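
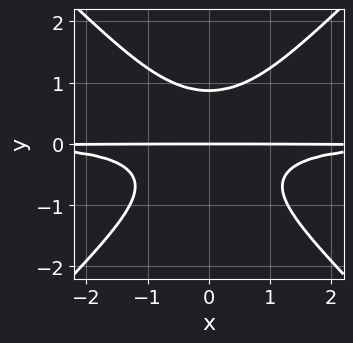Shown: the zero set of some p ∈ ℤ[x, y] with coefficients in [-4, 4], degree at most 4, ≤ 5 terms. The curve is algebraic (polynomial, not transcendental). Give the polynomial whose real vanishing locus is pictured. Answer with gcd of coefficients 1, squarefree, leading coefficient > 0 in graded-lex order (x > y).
deg p = 4. No degree-3 curve has this shape.
Symmetries: it's symmetric under x → −x, forcing even powers of x.
Checking where it meets the axes: it meets the y-axis at y = 0 (among the integer gridlines); every point of the x-axis in the box is on the curve.
Together with the visible shape, these determine p as stated.

3*x^2*y^2 - 3*y^4 + 2*y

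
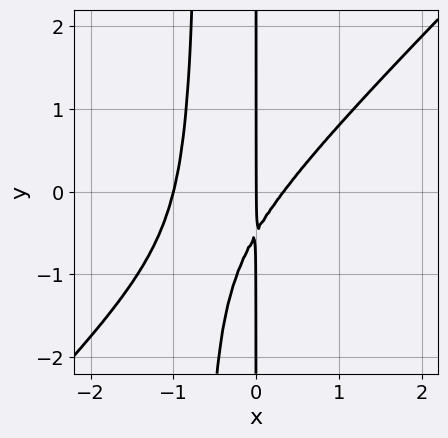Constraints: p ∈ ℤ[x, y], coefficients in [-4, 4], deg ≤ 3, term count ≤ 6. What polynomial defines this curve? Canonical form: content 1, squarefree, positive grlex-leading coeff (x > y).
3*x^3 - 3*x^2*y + 2*x^2 - 2*x*y - x

1. Degree: a generic line meets the curve in up to 3 points, so deg p = 3.
2. From the visible intercepts: the x-axis gridline crossings are at x ∈ {-1, 0}; every point of the y-axis in the box is on the curve.
3. Putting this together gives p.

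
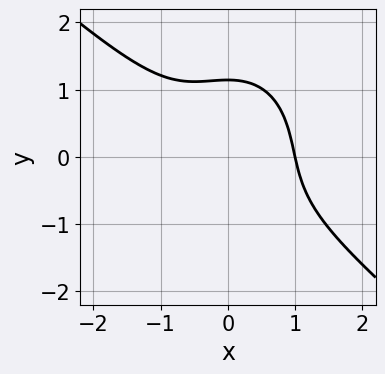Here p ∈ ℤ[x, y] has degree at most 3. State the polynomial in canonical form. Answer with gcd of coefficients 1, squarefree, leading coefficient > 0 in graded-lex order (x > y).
3*x^3 + 2*x^2*y + 2*y^3 - 3

(a) The degree is 3 — the shape is more complex than any degree-2 curve.
(b) Reading off the gridlines: it crosses the x-axis at the gridline x = 1.
(c) The integer polynomial consistent with all of this is the stated p.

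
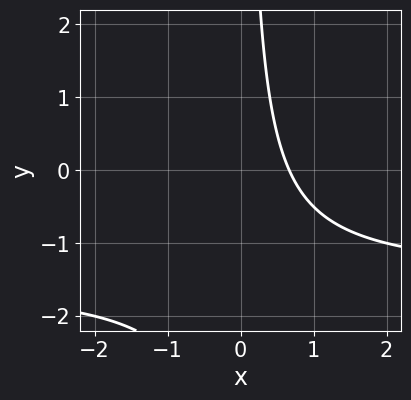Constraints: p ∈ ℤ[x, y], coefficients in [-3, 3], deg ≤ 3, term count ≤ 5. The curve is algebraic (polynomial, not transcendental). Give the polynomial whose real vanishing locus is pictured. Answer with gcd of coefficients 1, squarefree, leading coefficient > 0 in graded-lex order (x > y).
2*x*y + 3*x - 2

Degree: no degree-1 curve has this shape, so deg p = 2.
Reading off the gridlines: no y-intercept at any integer in the box.
Matching integer coefficients to the picture gives p.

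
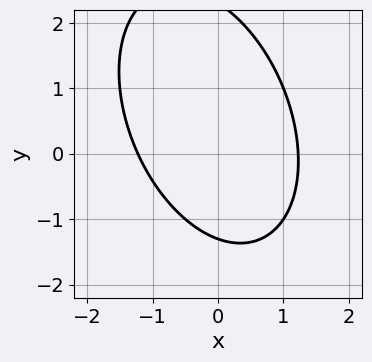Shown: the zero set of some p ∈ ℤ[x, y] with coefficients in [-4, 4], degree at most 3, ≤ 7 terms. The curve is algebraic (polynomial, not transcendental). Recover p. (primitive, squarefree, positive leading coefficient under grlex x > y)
2*x^2 + x*y + y^2 - y - 3

First, degree: no degree-1 curve has this shape, so deg p = 2.
Finally, the integer polynomial consistent with all of this is the stated p.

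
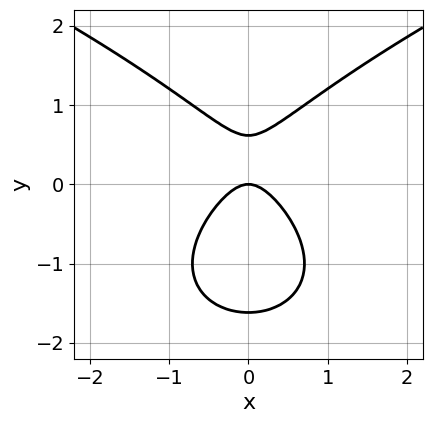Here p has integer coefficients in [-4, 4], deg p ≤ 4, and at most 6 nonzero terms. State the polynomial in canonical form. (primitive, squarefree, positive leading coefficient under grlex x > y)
y^3 - 2*x^2 + y^2 - y

(a) deg p = 3. No degree-2 curve has this shape.
(b) Symmetries: it's symmetric under x → −x, forcing even powers of x.
(c) Checking where it meets the axes: one y-axis crossing is at y = 0; it crosses the x-axis at the gridline x = 0.
(d) Putting this together gives p.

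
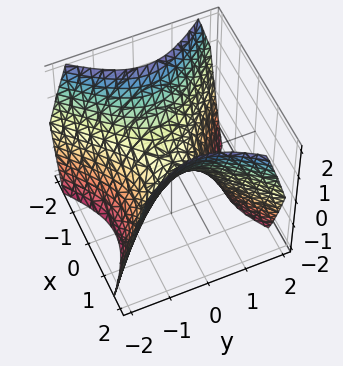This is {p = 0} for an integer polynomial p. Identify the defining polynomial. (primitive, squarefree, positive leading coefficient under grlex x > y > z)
x^2 - y^2 - z

The degree is 2 — a saddle surface; a quadric.
Symmetries: the x ↦ −x reflection is a symmetry, so x appears only in even powers; it's symmetric under y → −y, forcing even powers of y.
From the visible intercepts: one x-axis crossing is at x = 0; one z-axis crossing is at z = 0; it crosses the y-axis at the gridline y = 0.
Together with the visible shape, these determine p as stated.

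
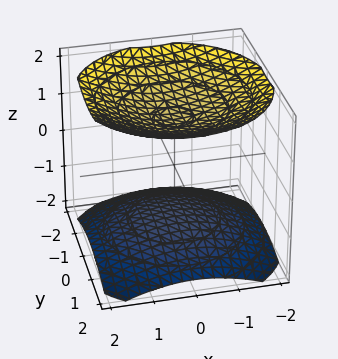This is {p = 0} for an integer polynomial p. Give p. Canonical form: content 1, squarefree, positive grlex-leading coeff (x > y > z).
x^2 + y^2 - 2*z^2 + 3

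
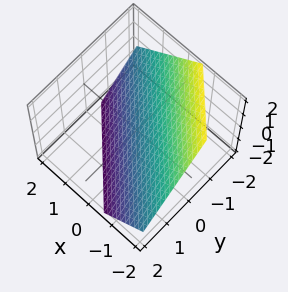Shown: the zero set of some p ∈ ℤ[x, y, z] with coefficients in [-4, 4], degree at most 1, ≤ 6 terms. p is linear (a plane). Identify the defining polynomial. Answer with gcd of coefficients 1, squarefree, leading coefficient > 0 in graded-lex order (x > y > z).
3*x + 3*y + 3*z + 2

(a) deg p = 1.
(b) The integer polynomial consistent with all of this is the stated p.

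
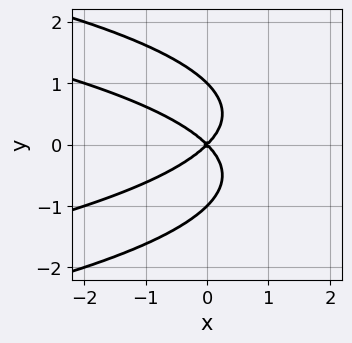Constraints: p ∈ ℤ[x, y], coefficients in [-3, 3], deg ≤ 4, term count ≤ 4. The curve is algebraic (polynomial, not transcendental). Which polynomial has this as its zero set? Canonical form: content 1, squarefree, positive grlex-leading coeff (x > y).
y^4 + 2*x*y^2 + x^2 - y^2

1. The degree is 4 — the shape is more complex than any degree-3 curve.
2. Symmetries: the y ↦ −y reflection is a symmetry, so y appears only in even powers.
3. Observable constraints: among the integer gridlines, it crosses the y-axis at y ∈ {-1, 0, 1}; it crosses the x-axis at the gridline x = 0.
4. Assembling these constraints gives the stated polynomial.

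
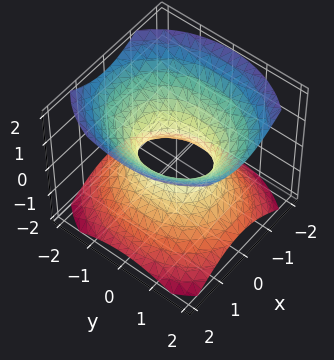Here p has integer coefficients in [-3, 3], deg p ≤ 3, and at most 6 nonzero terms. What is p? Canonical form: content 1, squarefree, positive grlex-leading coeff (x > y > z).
3*x^2 + 2*y^2 - 3*z^2 - 2

1. Degree: an hourglass — one-sheet hyperboloid; a quadric, so deg p = 2.
2. Symmetries: mirror symmetry z ↦ −z ⇒ only even powers of z; the x ↦ −x reflection is a symmetry, so x appears only in even powers; the y ↦ −y reflection is a symmetry, so y appears only in even powers.
3. From the axis intercepts and sections: the y-axis gridline crossings are at y ∈ {-1, 1}; it misses every integer gridline on the z-axis.
4. Solving for integer coefficients yields p as stated.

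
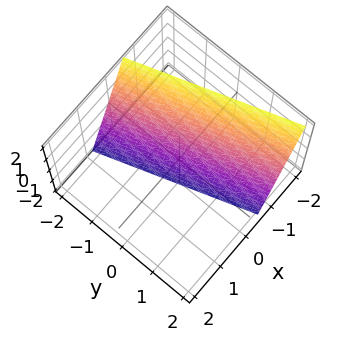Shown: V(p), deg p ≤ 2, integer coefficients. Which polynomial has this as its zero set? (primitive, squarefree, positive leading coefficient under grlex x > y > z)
3*x + y + z + 2

(a) Degree: the surface is flat (a plane), so deg p = 1.
(b) Observable constraints: it meets the z-axis at z = -2 (among the integer gridlines); it crosses the y-axis at the gridline y = -2.
(c) Assembling these constraints gives the stated polynomial.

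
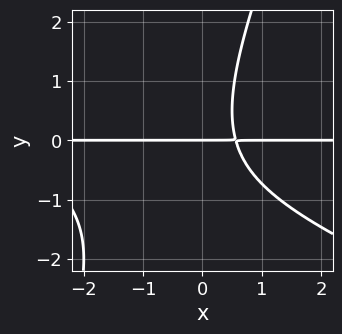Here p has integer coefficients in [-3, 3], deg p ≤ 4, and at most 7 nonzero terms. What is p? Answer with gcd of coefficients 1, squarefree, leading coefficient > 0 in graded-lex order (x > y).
x^2*y + 2*x*y^2 - y^3 + 3*x*y - 2*y

First, degree: no degree-2 curve has this shape, so deg p = 3.
Then, checking where it meets the axes: every point of the x-axis in the box is on the curve; it meets the y-axis at y = 0 (among the integer gridlines).
Finally, putting this together gives p.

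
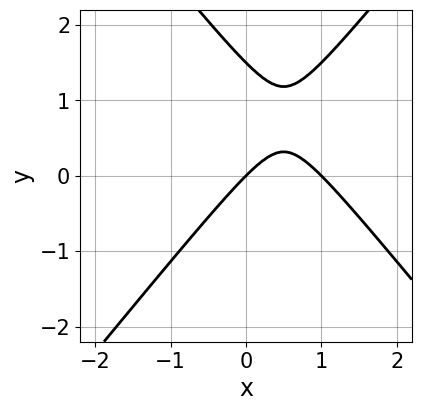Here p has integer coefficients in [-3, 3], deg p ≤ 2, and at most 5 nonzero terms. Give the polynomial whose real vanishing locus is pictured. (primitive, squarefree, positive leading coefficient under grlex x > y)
3*x^2 - 2*y^2 - 3*x + 3*y

Degree: a generic line meets the curve in up to 2 points, so deg p = 2.
Against the integer gridlines: one y-axis crossing is at y = 0; among the integer gridlines, it crosses the x-axis at x ∈ {0, 1}.
Solving for integer coefficients yields p as stated.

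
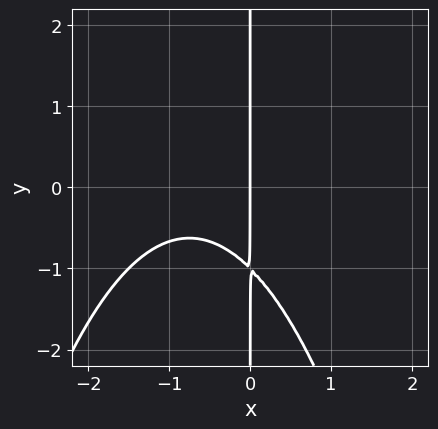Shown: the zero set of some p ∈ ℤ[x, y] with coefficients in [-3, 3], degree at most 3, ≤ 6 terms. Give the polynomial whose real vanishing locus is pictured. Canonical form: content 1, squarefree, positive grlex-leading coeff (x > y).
2*x^3 + 3*x^2 + 3*x*y + 3*x

First, degree: the shape is more complex than any degree-2 curve, so deg p = 3.
Next, against the integer gridlines: every point of the y-axis in the box is on the curve; one x-axis crossing is at x = 0.
Finally, putting this together gives p.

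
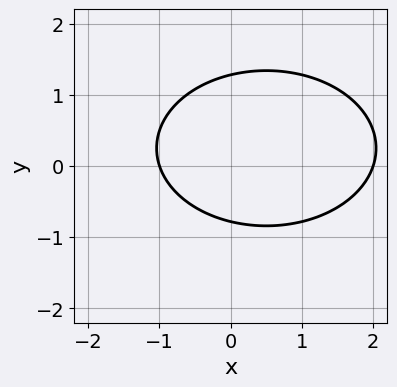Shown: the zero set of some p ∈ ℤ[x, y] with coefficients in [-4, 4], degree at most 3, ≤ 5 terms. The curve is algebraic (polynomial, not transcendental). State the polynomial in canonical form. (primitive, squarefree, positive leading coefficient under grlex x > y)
x^2 + 2*y^2 - x - y - 2

1. The degree is 2 — the shape is more complex than any degree-1 curve.
2. Against the integer gridlines: among the integer gridlines, it crosses the x-axis at x ∈ {-1, 2}.
3. These observations pin down the coefficients.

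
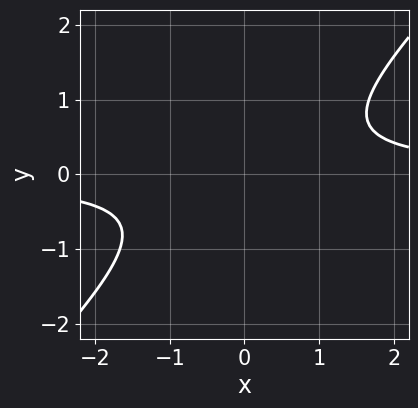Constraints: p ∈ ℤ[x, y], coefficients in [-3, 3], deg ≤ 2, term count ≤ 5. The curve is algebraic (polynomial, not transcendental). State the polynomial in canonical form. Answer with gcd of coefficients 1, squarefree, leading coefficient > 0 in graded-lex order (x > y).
deg p = 2.
Checking where it meets the axes: it misses every integer gridline on the y-axis; the curve avoids every integer x-axis point in the box.
Solving for integer coefficients yields p as stated.

3*x*y - 3*y^2 - 2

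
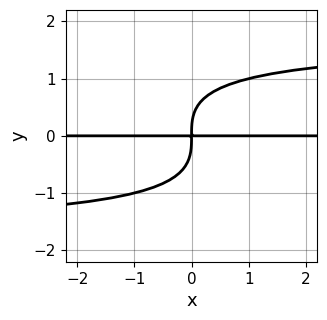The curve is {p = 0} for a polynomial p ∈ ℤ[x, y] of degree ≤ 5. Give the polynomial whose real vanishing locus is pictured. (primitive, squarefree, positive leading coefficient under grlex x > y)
x*y^3 + 2*y^4 - 3*x*y

First, the degree is 4 — a generic line meets the curve in up to 4 points.
Next, from the axis intercepts and sections: every point of the x-axis in the box is on the curve.
Finally, matching integer coefficients to the picture gives p.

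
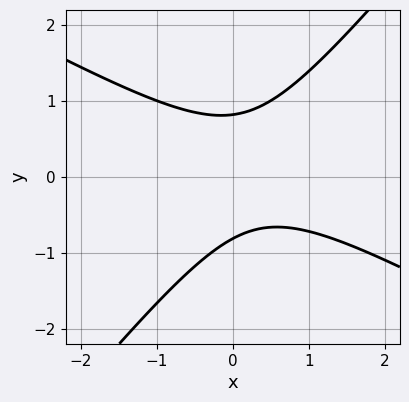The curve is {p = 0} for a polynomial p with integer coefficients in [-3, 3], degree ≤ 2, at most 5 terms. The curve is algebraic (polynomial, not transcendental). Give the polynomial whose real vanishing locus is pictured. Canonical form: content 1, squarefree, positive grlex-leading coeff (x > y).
First, degree: no degree-1 curve has this shape, so deg p = 2.
Then, reading off the gridlines: it misses every integer gridline on the x-axis.
Finally, together with the visible shape, these determine p as stated.

2*x^2 + 2*x*y - 3*y^2 - x + 2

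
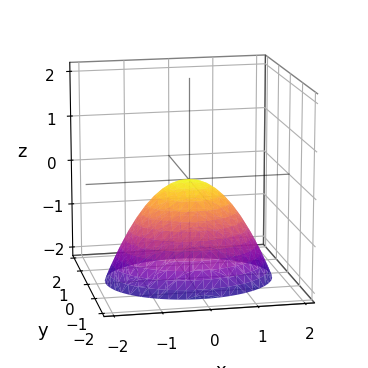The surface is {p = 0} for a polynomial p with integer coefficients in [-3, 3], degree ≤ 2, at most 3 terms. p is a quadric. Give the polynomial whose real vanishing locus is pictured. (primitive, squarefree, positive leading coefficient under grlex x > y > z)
First, the degree is 2 — a paraboloid; a quadric.
Next, symmetries: mirror symmetry x ↦ −x ⇒ only even powers of x; the y ↦ −y reflection is a symmetry, so y appears only in even powers.
Next, checking where it meets the axes: it meets the x-axis at x = 0 (among the integer gridlines); it crosses the y-axis at the gridline y = 0; it meets the z-axis at z = 0 (among the integer gridlines).
Finally, putting this together gives p.

2*x^2 + 3*y^2 + 3*z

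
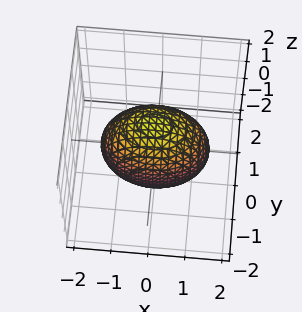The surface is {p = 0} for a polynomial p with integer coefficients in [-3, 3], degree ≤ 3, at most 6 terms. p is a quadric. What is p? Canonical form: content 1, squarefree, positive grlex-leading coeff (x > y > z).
1. The degree is 2 — bounded and convex; a quadric.
2. Symmetries: mirror symmetry z ↦ −z ⇒ only even powers of z; the x ↦ −x reflection is a symmetry, so x appears only in even powers; mirror symmetry y ↦ −y ⇒ only even powers of y.
3. Reading off the gridlines: among the integer gridlines, it crosses the y-axis at y ∈ {-1, 1}.
4. Together with the visible shape, these determine p as stated.

x^2 + 2*y^2 + z^2 - 2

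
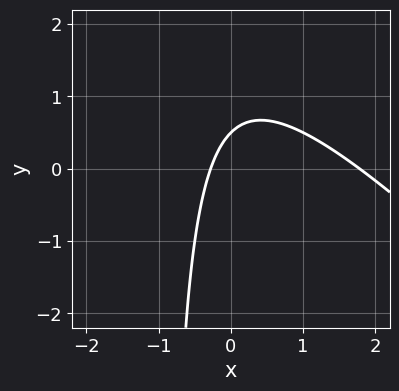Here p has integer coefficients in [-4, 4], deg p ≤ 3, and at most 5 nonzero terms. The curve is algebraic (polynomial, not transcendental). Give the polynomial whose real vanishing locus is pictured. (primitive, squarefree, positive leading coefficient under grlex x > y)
1. deg p = 2. No degree-1 curve has this shape.
2. Putting this together gives p.

2*x^2 + 2*x*y - 3*x + 2*y - 1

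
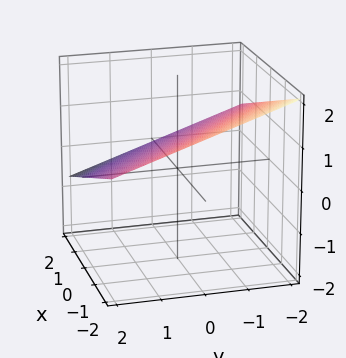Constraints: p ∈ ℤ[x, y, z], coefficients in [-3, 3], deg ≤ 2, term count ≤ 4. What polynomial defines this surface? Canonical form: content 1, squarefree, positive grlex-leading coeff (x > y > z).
x + y + 3*z - 2

First, deg p = 1. Every cross-section is a straight line — this is a plane.
Then, checking where it meets the axes: it crosses the y-axis at the gridline y = 2; one x-axis crossing is at x = 2.
Finally, these observations pin down the coefficients.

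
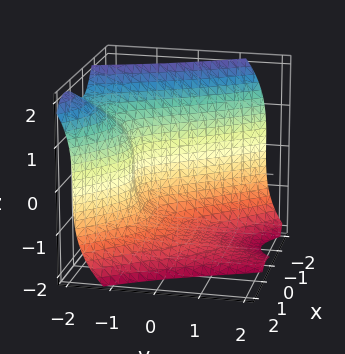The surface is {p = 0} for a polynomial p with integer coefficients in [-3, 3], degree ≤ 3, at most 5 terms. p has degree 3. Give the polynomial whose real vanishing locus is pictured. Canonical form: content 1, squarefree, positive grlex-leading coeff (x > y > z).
First, degree: no degree-2 surface has this shape, so deg p = 3.
Next, checking where it meets the axes: one y-axis crossing is at y = -1; one x-axis crossing is at x = -1.
Finally, matching integer coefficients to the picture gives p.

3*x^3 + 3*x^2*y + z^3 + 3*y + 3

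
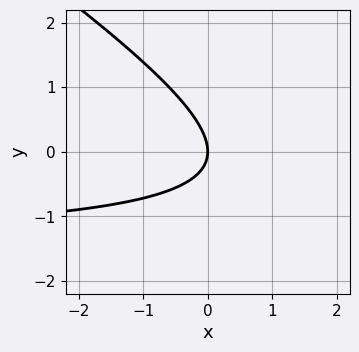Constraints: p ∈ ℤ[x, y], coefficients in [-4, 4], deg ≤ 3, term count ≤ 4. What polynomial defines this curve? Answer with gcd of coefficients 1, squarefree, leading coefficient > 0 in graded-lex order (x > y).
2*x*y + 3*y^2 + 3*x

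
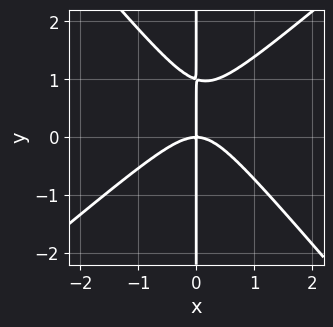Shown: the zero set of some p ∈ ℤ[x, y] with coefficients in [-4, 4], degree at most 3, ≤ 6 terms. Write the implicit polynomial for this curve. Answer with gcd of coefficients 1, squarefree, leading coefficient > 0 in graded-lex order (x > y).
3*x^3 - x^2*y - 3*x*y^2 + 3*x*y

Degree: no degree-2 curve has this shape, so deg p = 3.
From the visible intercepts: the visible y-axis segment lies entirely on the curve; one x-axis crossing is at x = 0.
Putting this together gives p.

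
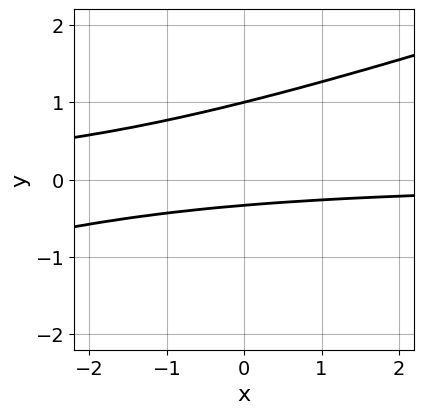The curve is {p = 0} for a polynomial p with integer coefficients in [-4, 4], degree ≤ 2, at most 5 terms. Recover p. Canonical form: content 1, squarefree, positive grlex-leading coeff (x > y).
(a) deg p = 2.
(b) Checking where it meets the axes: it misses every integer gridline on the x-axis; it meets the y-axis at y = 1 (among the integer gridlines).
(c) Solving for integer coefficients yields p as stated.

x*y - 3*y^2 + 2*y + 1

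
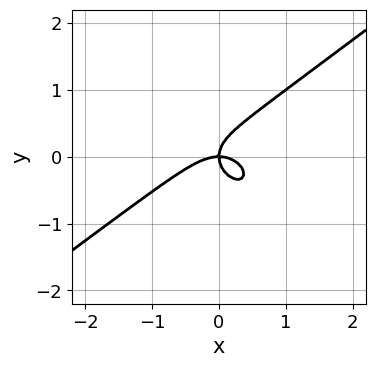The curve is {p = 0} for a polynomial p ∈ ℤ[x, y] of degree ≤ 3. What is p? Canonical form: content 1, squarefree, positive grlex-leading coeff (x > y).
(a) deg p = 3.
(b) From the axis intercepts and sections: one x-axis crossing is at x = 0; it crosses the y-axis at the gridline y = 0.
(c) Fitting integer coefficients to these (and the overall shape) gives p.

2*x^3 - x^2*y - 3*y^3 + 2*x*y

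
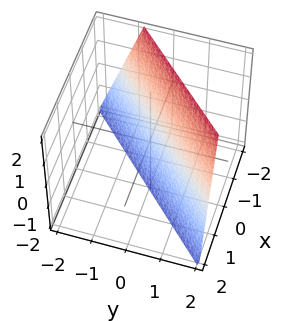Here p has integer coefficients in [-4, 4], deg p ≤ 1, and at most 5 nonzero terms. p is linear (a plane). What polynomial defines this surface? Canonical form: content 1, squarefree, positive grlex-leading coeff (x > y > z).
1. Degree: the surface is flat (a plane), so deg p = 1.
2. Reading off the gridlines: it crosses the z-axis at the gridline z = -2.
3. These observations pin down the coefficients.

3*x - 3*y + z + 2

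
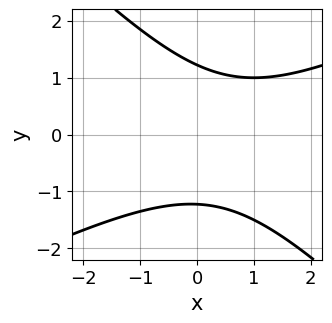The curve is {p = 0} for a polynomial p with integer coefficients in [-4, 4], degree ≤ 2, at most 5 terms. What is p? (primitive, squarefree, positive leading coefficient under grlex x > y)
1. The degree is 2 — no degree-1 curve has this shape.
2. Observable constraints: no x-intercept at any integer in the box.
3. Fitting integer coefficients to these (and the overall shape) gives p.

x^2 - x*y - 2*y^2 - x + 3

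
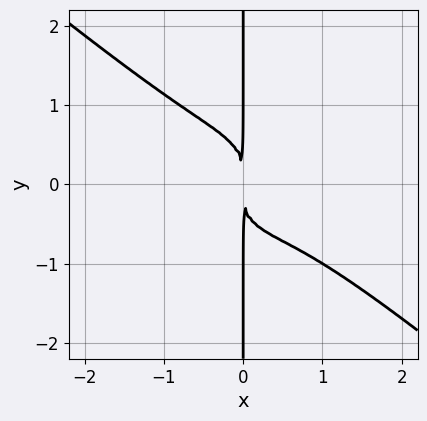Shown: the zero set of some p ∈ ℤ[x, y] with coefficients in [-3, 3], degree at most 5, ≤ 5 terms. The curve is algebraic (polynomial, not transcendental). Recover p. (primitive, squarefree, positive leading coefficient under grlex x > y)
(a) Degree: the shape is more complex than any degree-3 curve, so deg p = 4.
(b) Reading off the gridlines: every point of the y-axis in the box is on the curve.
(c) Assembling these constraints gives the stated polynomial.

3*x^4 - 2*x^2*y^2 + 3*x*y^3 - x^3 + 3*x^2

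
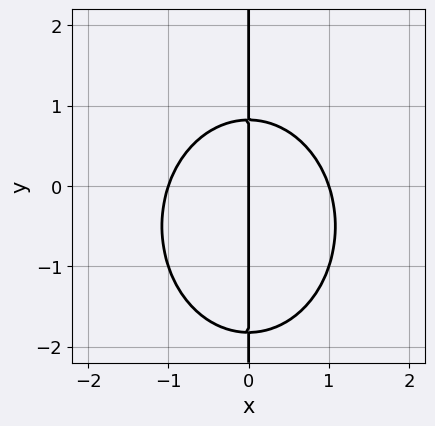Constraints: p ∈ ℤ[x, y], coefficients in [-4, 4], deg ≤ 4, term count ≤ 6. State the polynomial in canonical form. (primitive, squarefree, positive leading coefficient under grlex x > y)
3*x^3 + 2*x*y^2 + 2*x*y - 3*x

(a) deg p = 3. The shape is more complex than any degree-2 curve.
(b) Checking where it meets the axes: the x-axis gridline crossings are at x ∈ {-1, 0, 1}; every point of the y-axis in the box is on the curve.
(c) These observations pin down the coefficients.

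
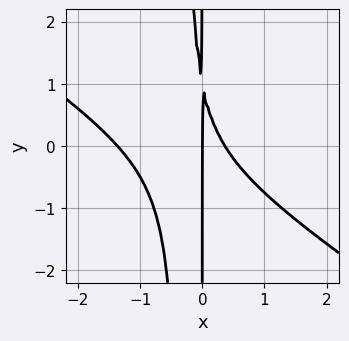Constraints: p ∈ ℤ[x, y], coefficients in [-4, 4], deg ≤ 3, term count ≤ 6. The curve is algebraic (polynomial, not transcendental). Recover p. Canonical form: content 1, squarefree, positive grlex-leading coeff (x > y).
2*x^3 + 3*x^2*y + 2*x^2 + x*y - x

First, degree: a generic line meets the curve in up to 3 points, so deg p = 3.
Next, reading off the gridlines: one x-axis crossing is at x = 0; every point of the y-axis in the box is on the curve.
Finally, matching integer coefficients to the picture gives p.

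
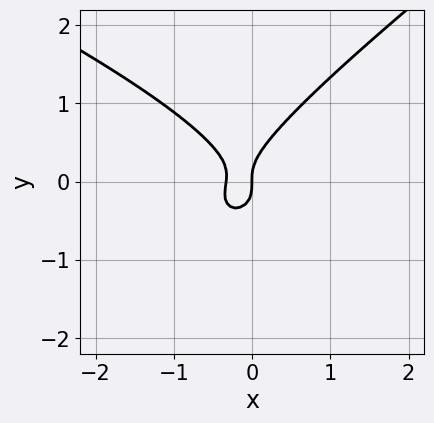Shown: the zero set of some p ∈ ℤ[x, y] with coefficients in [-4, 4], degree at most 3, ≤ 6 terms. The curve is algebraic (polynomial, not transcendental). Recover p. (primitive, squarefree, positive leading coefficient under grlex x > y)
(a) Degree: no degree-2 curve has this shape, so deg p = 3.
(b) Reading off the gridlines: it meets the x-axis at x = 0 (among the integer gridlines); it meets the y-axis at y = 0 (among the integer gridlines).
(c) Together with the visible shape, these determine p as stated.

x^2*y + x*y^2 - 3*y^3 + 3*x^2 + x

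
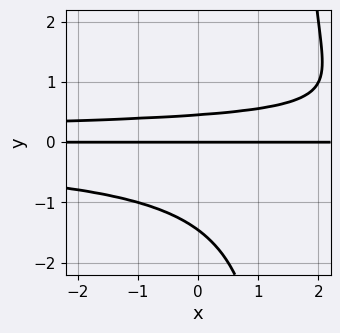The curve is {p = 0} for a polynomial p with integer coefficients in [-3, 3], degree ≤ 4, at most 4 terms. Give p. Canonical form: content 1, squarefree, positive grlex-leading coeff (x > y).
The degree is 4 — a generic line meets the curve in up to 4 points.
Observable constraints: one y-axis crossing is at y = 0; the visible x-axis segment lies entirely on the curve.
These observations pin down the coefficients.

2*x*y^3 - 3*y^3 - 3*y^2 + 2*y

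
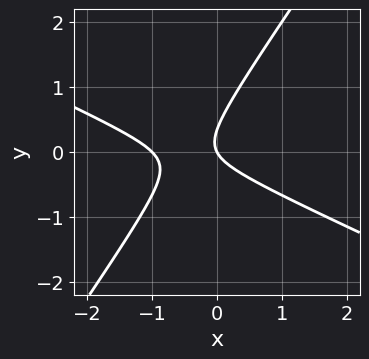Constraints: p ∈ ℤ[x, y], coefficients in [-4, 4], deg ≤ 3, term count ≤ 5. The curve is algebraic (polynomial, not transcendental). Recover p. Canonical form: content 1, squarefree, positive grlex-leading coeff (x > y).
2*x^2 + 3*x*y - 3*y^2 + 2*x + y

First, the degree is 2 — the shape is more complex than any degree-1 curve.
Next, against the integer gridlines: one y-axis crossing is at y = 0; the x-axis gridline crossings are at x ∈ {-1, 0}.
Finally, solving for integer coefficients yields p as stated.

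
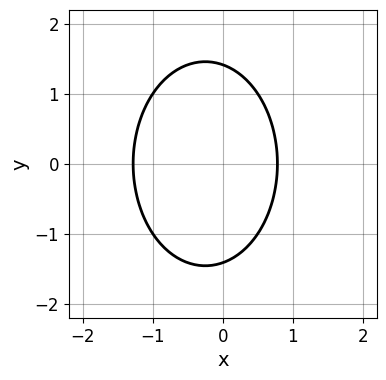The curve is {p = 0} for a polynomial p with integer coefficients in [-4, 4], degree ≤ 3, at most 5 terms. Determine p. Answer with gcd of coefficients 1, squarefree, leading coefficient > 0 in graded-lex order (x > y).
(a) Degree: a generic line meets the curve in up to 2 points, so deg p = 2.
(b) Symmetries: the y ↦ −y reflection is a symmetry, so y appears only in even powers.
(c) The integer polynomial consistent with all of this is the stated p.

2*x^2 + y^2 + x - 2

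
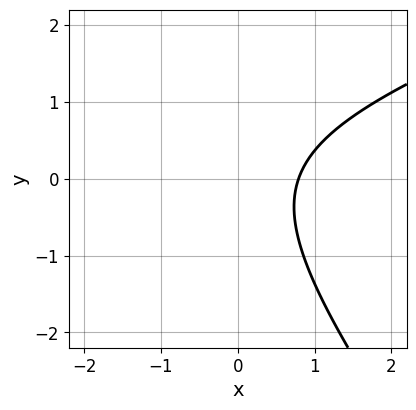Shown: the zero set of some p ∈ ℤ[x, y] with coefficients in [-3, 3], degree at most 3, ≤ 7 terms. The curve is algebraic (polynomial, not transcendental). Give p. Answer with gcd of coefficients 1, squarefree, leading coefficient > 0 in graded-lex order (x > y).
deg p = 2. No degree-1 curve has this shape.
Checking where it meets the axes: it misses every integer gridline on the y-axis.
Solving for integer coefficients yields p as stated.

x^2 - 2*x*y - 2*y^2 + 3*x - 3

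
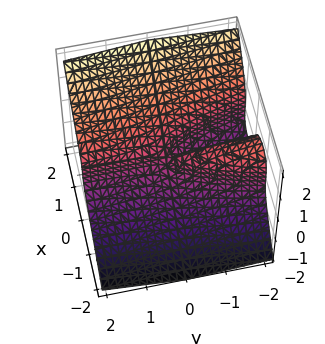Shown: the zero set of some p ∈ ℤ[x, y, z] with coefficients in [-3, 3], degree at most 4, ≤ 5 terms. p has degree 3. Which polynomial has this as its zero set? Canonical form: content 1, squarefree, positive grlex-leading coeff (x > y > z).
(a) The degree is 3 — the shape is more complex than any degree-2 surface.
(b) Observable constraints: one z-axis crossing is at z = 0; it crosses the x-axis at the gridline x = 0.
(c) The integer polynomial consistent with all of this is the stated p. Check: (0, 2, 0) on the y-axis lies on the surface, and p(0, 2, 0) = 0. ✓

2*x^3 - 2*z^3 + x*y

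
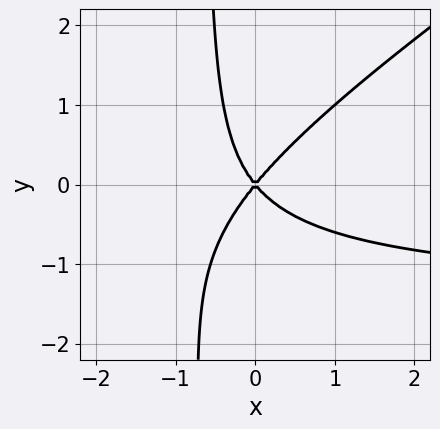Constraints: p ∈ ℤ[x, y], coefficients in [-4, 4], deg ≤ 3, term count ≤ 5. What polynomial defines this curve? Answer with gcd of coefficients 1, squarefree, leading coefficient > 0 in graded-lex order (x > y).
1. deg p = 3.
2. Against the integer gridlines: one x-axis crossing is at x = 0; it meets the y-axis at y = 0 (among the integer gridlines).
3. Matching integer coefficients to the picture gives p.

2*x^2*y - 3*x*y^2 + 3*x^2 - 2*y^2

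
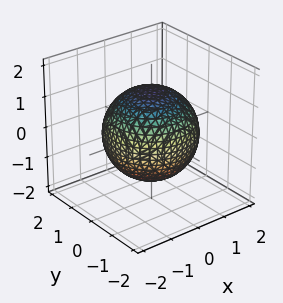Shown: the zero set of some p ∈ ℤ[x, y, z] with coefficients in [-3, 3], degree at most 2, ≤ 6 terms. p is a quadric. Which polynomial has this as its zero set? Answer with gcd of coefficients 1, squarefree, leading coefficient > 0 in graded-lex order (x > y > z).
x^2 + y^2 + z^2 - 2

1. Degree: bounded and convex; a quadric, so deg p = 2.
2. Symmetries: rotational symmetry about the z-axis ⇒ p depends on x, y only through x² + y²; the z ↦ −z reflection is a symmetry, so z appears only in even powers.
3. Checking where it meets the axes: a circular section at z = -1 has radius exactly 1.
4. Together with the visible shape, these determine p as stated.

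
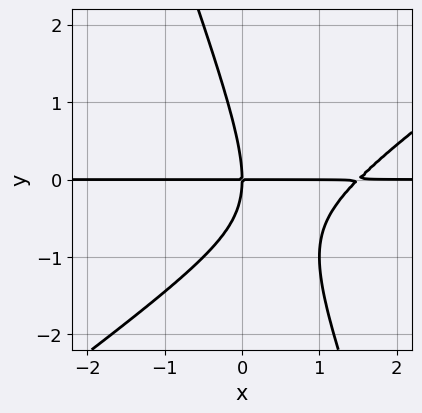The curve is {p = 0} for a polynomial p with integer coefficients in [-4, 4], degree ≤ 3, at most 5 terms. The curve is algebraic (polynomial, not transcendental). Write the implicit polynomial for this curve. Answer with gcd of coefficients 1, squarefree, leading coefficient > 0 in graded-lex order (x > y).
2*x^2*y - 2*x*y^2 - y^3 - 3*x*y

First, the degree is 3 — a generic line meets the curve in up to 3 points.
Then, checking where it meets the axes: the visible x-axis segment lies entirely on the curve; it meets the y-axis at y = 0 (among the integer gridlines).
Finally, fitting integer coefficients to these (and the overall shape) gives p.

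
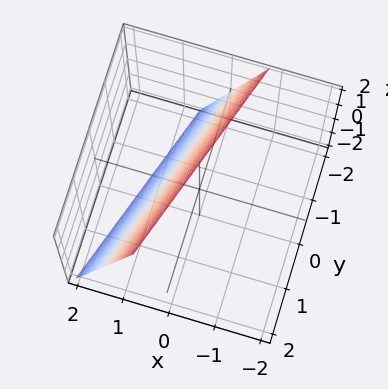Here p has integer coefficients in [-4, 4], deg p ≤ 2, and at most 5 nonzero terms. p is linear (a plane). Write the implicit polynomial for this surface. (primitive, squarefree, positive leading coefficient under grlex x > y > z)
3*x - y + z - 2

1. The degree is 1 — the surface is flat (a plane).
2. Against the integer gridlines: it crosses the y-axis at the gridline y = -2; it meets the z-axis at z = 2 (among the integer gridlines).
3. Matching integer coefficients to the picture gives p.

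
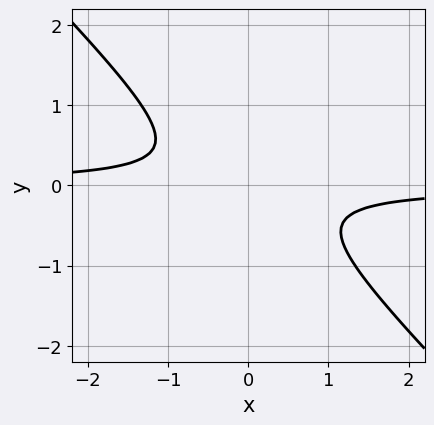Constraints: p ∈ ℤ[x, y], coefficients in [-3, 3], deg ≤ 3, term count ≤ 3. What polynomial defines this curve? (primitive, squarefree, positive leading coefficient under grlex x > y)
1. deg p = 2. The shape is more complex than any degree-1 curve.
2. From the axis intercepts and sections: no y-intercept at any integer in the box; it misses every integer gridline on the x-axis.
3. Solving for integer coefficients yields p as stated.

3*x*y + 3*y^2 + 1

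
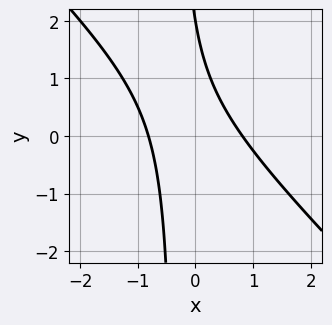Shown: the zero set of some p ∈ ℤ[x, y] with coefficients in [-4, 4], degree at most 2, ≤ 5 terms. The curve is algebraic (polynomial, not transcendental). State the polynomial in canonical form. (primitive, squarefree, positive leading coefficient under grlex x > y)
3*x^2 + 3*x*y + y - 2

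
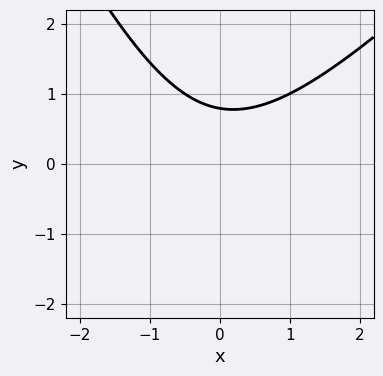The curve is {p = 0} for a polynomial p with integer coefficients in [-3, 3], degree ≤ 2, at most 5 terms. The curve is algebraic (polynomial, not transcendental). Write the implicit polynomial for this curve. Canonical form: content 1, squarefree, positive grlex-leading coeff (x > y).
The degree is 2 — the shape is more complex than any degree-1 curve.
Checking where it meets the axes: no x-intercept at any integer in the box.
Solving for integer coefficients yields p as stated.

2*x^2 - x*y - y^2 - 3*y + 3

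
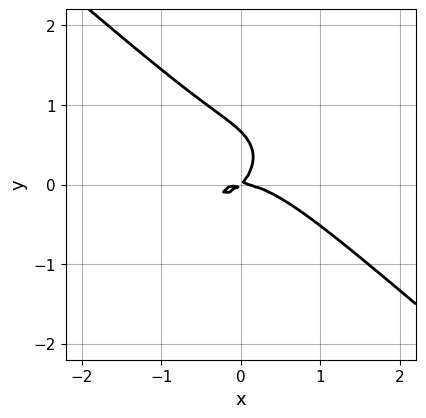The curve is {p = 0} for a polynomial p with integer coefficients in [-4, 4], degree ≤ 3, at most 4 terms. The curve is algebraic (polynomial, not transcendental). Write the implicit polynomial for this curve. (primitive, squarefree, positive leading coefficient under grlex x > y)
(a) The degree is 3 — no degree-2 curve has this shape.
(b) Checking where it meets the axes: it crosses the x-axis at the gridline x = 0; it crosses the y-axis at the gridline y = 0.
(c) Fitting integer coefficients to these (and the overall shape) gives p.

2*x^3 + 3*y^3 + 2*x*y - 2*y^2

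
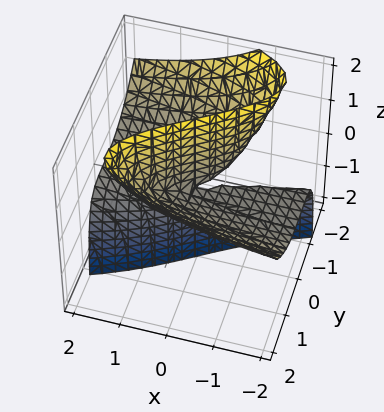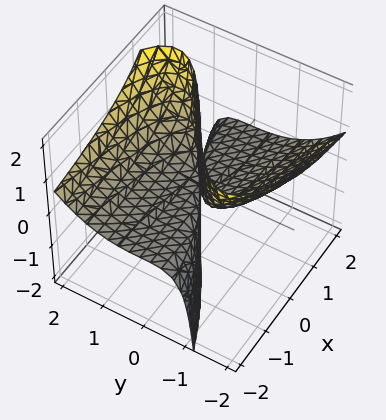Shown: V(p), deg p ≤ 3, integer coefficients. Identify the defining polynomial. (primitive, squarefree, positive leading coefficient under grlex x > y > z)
y^3 + 2*x*z - 3*y*z

1. The degree is 3 — no degree-2 surface has this shape.
2. From the axis intercepts and sections: it meets the y-axis at y = 0 (among the integer gridlines); the visible z-axis segment lies entirely on the surface; the visible x-axis segment lies entirely on the surface.
3. Assembling these constraints gives the stated polynomial.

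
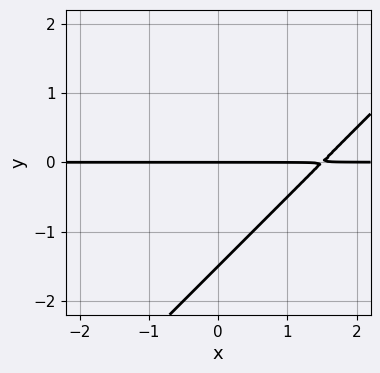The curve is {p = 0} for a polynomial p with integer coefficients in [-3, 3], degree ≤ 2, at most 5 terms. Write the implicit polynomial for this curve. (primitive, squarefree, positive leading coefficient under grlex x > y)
2*x*y - 2*y^2 - 3*y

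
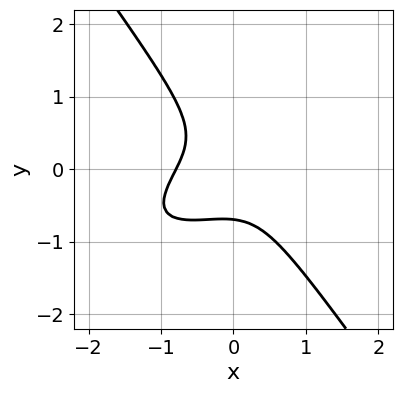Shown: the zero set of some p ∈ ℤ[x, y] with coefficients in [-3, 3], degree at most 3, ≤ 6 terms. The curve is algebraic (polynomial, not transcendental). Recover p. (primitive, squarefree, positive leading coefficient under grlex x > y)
2*x^3 - 3*x^2*y + x*y^2 + 3*y^3 + 1

1. deg p = 3. No degree-2 curve has this shape.
2. Solving for integer coefficients yields p as stated.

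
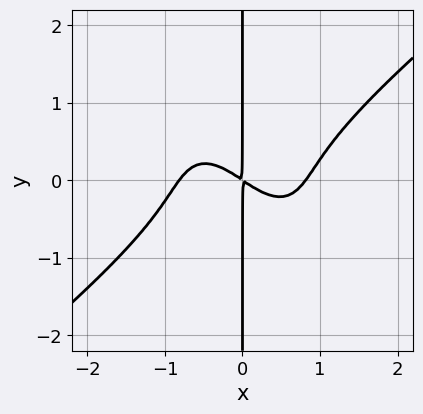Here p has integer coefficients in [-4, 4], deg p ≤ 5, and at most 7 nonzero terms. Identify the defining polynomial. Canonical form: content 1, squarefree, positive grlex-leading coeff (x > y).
3*x^4 - 2*x^2*y^2 - 3*x*y^3 - 2*x^2 - 3*x*y

1. deg p = 4.
2. Observable constraints: every point of the y-axis in the box is on the curve.
3. Together with the visible shape, these determine p as stated.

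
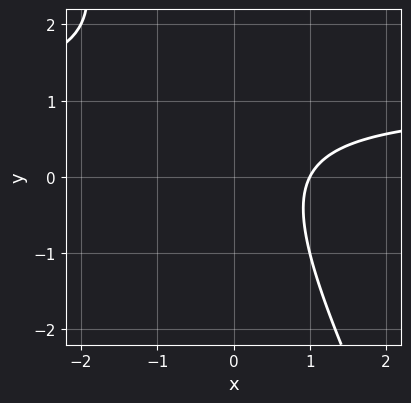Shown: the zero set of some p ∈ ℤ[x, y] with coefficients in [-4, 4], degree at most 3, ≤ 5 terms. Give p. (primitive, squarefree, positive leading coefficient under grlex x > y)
First, the degree is 2 — a generic line meets the curve in up to 2 points.
Next, observable constraints: it crosses the x-axis at the gridline x = 1; it misses every integer gridline on the y-axis.
Finally, matching integer coefficients to the picture gives p.

2*x*y + y^2 - 2*x - y + 2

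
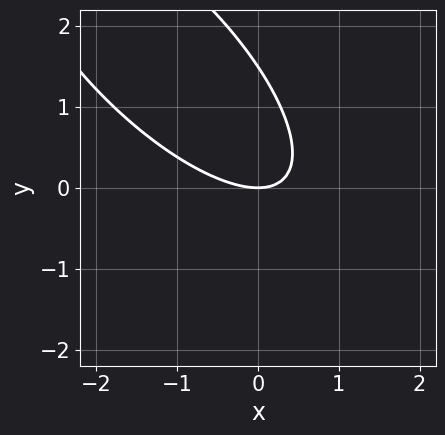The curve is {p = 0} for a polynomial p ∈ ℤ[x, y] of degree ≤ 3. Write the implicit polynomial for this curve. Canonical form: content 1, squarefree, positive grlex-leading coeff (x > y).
2*x^2 + 3*x*y + 2*y^2 - 3*y

deg p = 2. No degree-1 curve has this shape.
Against the integer gridlines: one y-axis crossing is at y = 0; it meets the x-axis at x = 0 (among the integer gridlines).
Solving for integer coefficients yields p as stated.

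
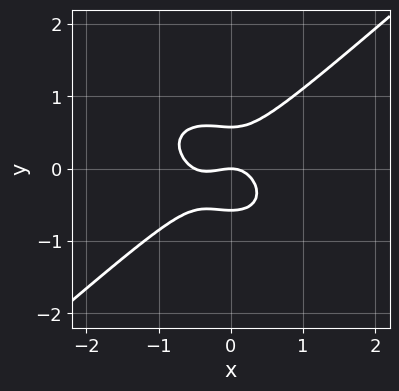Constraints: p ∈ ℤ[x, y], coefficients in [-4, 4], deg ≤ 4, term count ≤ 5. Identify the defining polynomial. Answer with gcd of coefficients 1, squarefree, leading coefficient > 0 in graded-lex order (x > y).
2*x^3 - 3*y^3 + x^2 + y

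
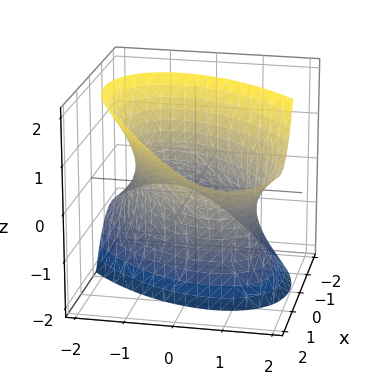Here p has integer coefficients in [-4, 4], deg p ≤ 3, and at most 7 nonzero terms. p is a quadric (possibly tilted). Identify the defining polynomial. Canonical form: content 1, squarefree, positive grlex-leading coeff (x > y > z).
First, degree: no degree-1 surface has this shape, so deg p = 2.
Next, observable constraints: no z-intercept at any integer in the box.
Finally, fitting integer coefficients to these (and the overall shape) gives p.

2*x^2 - 2*x*y - 2*x*z + 2*y^2 - z^2 - 3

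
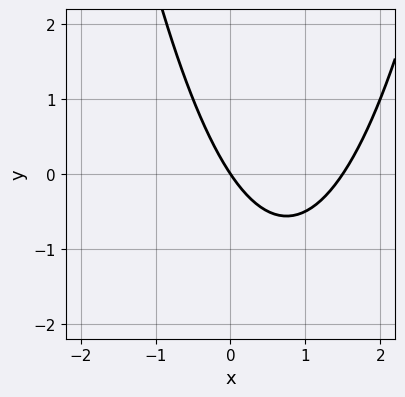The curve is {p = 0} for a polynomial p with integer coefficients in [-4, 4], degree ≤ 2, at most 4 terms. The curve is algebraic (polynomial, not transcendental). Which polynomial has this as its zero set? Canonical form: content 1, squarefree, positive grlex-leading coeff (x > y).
2*x^2 - 3*x - 2*y

The degree is 2 — no degree-1 curve has this shape.
From the visible intercepts: it crosses the y-axis at the gridline y = 0; it meets the x-axis at x = 0 (among the integer gridlines).
Putting this together gives p.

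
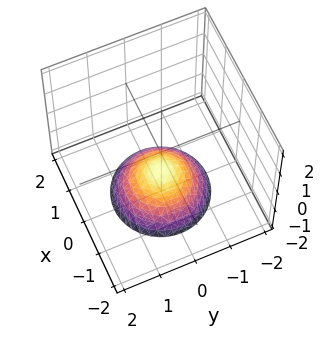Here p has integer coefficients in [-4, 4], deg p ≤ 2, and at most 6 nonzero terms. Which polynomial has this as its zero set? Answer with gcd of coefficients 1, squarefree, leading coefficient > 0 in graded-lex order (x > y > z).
1. Degree: the shape is more complex than any degree-1 surface, so deg p = 2.
2. Symmetry: every cross-section ⟂ z is a circle, so x, y appear only via x² + y².
3. Against the integer gridlines: a circular section at z = -2 has radius between 1 and 2; the surface avoids every integer x-axis point in the box; it crosses the z-axis at the gridline z = -1; the surface avoids every integer y-axis point in the box.
4. Assembling these constraints gives the stated polynomial.

2*x^2 + 2*y^2 + 3*z + 3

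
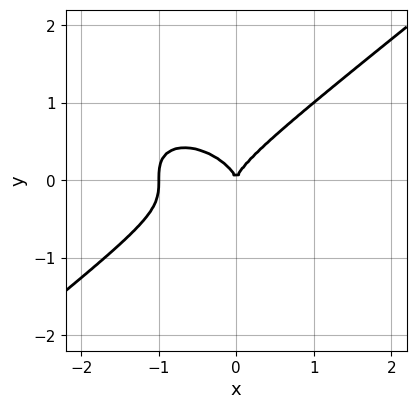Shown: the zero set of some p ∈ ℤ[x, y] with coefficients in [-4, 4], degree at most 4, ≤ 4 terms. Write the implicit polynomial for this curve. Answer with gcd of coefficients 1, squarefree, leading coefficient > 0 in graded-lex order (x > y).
First, the degree is 3 — a generic line meets the curve in up to 3 points.
Next, checking where it meets the axes: among the integer gridlines, it crosses the x-axis at x ∈ {-1, 0}; it crosses the y-axis at the gridline y = 0.
Finally, assembling these constraints gives the stated polynomial.

x^3 - 2*y^3 + x^2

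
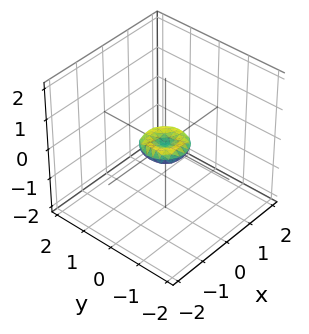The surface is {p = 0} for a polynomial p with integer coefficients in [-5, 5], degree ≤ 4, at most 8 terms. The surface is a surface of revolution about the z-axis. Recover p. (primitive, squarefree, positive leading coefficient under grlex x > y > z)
(a) Degree: the shape is more complex than any degree-3 surface, so deg p = 4.
(b) Symmetries: the z-axis is an axis of rotation, so x and y enter only as x² + y².
(c) Observable constraints: a circular section at z = 0 has radius between 0 and 1; it crosses the x-axis at the gridline x = 0; it meets the z-axis at z = 0 (among the integer gridlines).
(d) Together with the visible shape, these determine p as stated.

2*x^4 + 4*x^2*y^2 + 2*y^4 - x^2 - y^2 + 3*z^2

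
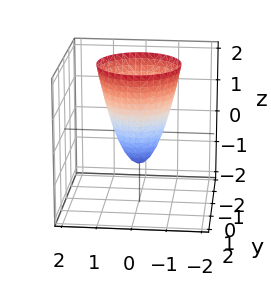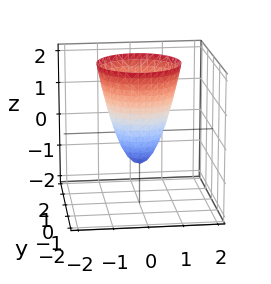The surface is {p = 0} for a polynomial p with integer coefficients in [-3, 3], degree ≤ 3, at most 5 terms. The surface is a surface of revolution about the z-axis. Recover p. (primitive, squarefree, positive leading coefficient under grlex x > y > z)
(a) The degree is 2 — no degree-1 surface has this shape.
(b) By symmetry, the surface is invariant under rotation about z: p = q(x² + y², z).
(c) Against the integer gridlines: one z-axis crossing is at z = -1; a circular section at z = 2 has radius between 1 and 2.
(d) Fitting integer coefficients to these (and the overall shape) gives p.

2*x^2 + 2*y^2 - z - 1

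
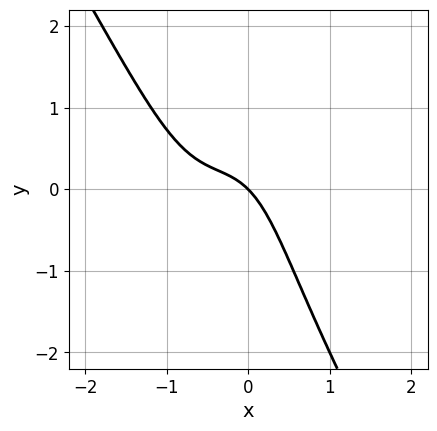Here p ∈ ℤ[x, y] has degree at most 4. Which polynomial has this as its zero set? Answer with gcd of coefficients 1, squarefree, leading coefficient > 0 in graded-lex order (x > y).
3*x^3 - x*y^2 + 3*x^2 + 2*x + 2*y

First, the degree is 3 — a generic line meets the curve in up to 3 points.
Next, observable constraints: it meets the x-axis at x = 0 (among the integer gridlines); it meets the y-axis at y = 0 (among the integer gridlines).
Finally, these observations pin down the coefficients.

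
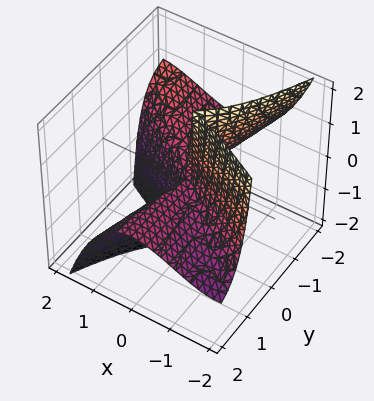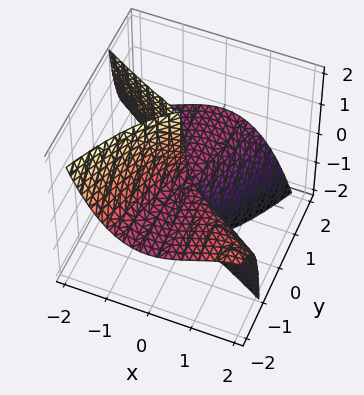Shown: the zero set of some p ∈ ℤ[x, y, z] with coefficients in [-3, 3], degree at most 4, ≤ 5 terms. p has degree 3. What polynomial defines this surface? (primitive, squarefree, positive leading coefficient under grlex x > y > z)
2*x^3 + 3*x^2*y + 3*y^2*z

1. deg p = 3.
2. From the visible intercepts: one x-axis crossing is at x = 0; the visible z-axis segment lies entirely on the surface; every point of the y-axis in the box is on the surface.
3. Together with the visible shape, these determine p as stated.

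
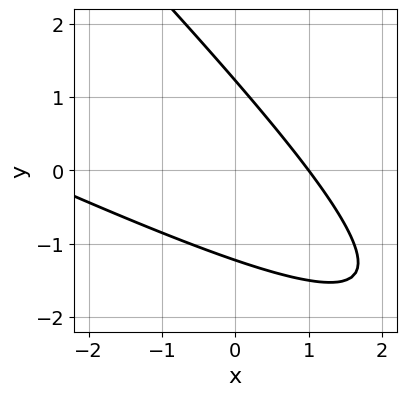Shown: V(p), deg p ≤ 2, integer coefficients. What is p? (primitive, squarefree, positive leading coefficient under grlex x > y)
x^2 + 3*x*y + 2*y^2 + 2*x - 3

1. Degree: a generic line meets the curve in up to 2 points, so deg p = 2.
2. Observable constraints: it crosses the x-axis at the gridline x = 1.
3. These observations pin down the coefficients.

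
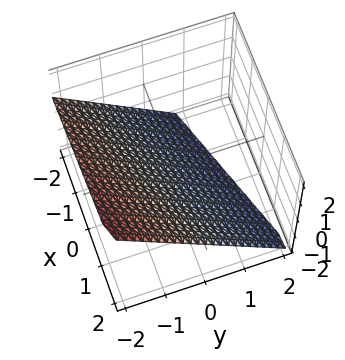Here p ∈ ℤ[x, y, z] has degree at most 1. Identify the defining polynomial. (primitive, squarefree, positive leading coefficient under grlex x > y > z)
x - 3*y - 3*z - 2

1. The degree is 1 — the surface is flat (a plane).
2. Against the integer gridlines: one x-axis crossing is at x = 2.
3. Solving for integer coefficients yields p as stated.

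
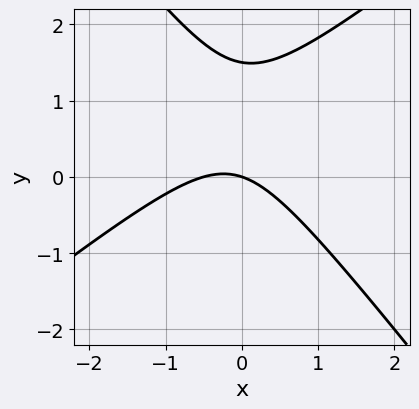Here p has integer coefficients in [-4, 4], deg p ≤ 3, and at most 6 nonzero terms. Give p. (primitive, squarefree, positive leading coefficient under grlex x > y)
1. deg p = 2.
2. From the axis intercepts and sections: it crosses the y-axis at the gridline y = 0; it crosses the x-axis at the gridline x = 0.
3. Putting this together gives p.

2*x^2 - x*y - 2*y^2 + x + 3*y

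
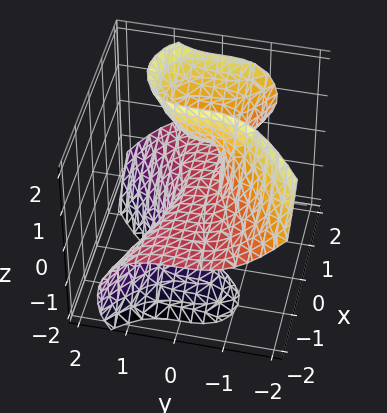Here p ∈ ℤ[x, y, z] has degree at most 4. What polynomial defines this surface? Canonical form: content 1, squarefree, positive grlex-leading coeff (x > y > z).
1. deg p = 3. No degree-2 surface has this shape.
2. From the visible intercepts: it crosses the y-axis at the gridline y = 0; every point of the x-axis in the box is on the surface; it crosses the z-axis at the gridline z = 0.
3. Assembling these constraints gives the stated polynomial.

3*x^2*z - 3*x*z^2 + 3*y^3 - x*z + z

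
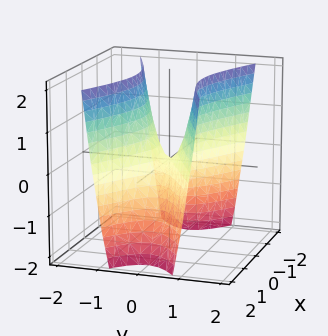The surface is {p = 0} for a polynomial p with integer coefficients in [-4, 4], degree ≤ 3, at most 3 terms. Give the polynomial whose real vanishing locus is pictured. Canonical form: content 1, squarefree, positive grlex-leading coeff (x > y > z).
1. Degree: a hyperbolic paraboloid; a quadric, so deg p = 2.
2. Symmetries: mirror symmetry x ↦ −x ⇒ only even powers of x; it's symmetric under y → −y, forcing even powers of y.
3. From the visible intercepts: it crosses the y-axis at the gridline y = 0; it crosses the z-axis at the gridline z = 0; it meets the x-axis at x = 0 (among the integer gridlines).
4. Matching integer coefficients to the picture gives p.

x^2 - 3*y^2 + z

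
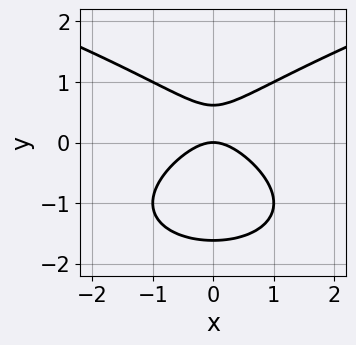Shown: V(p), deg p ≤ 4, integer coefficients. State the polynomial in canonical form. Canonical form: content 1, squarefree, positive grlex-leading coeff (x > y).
y^3 - x^2 + y^2 - y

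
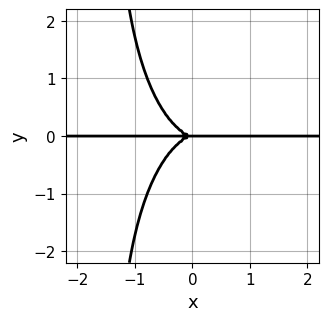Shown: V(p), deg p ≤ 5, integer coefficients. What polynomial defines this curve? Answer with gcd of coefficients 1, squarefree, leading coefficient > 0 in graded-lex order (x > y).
1. The degree is 4 — no degree-3 curve has this shape.
2. Observable constraints: the visible x-axis segment lies entirely on the curve; it crosses the y-axis at the gridline y = 0.
3. Matching integer coefficients to the picture gives p.

3*x^3*y + 2*x*y^3 + 3*y^3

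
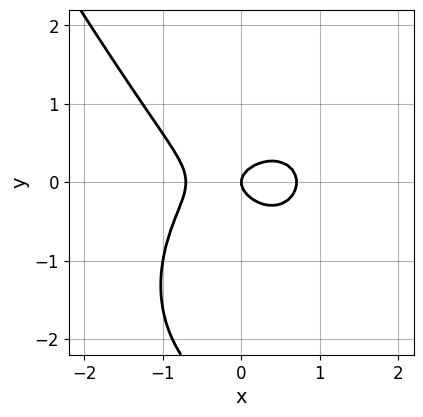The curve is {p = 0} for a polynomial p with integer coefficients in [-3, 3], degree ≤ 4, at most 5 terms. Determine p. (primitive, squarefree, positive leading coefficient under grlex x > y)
(a) deg p = 3.
(b) From the visible intercepts: it crosses the y-axis at the gridline y = 0; one x-axis crossing is at x = 0.
(c) Solving for integer coefficients yields p as stated.

2*x^3 + x*y^2 + y^3 + 3*y^2 - x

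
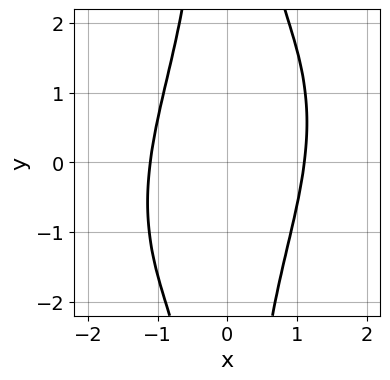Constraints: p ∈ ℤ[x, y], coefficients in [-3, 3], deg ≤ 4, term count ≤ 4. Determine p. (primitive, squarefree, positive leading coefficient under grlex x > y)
2*x^4 - x^3*y + x^2*y^2 - 3

(a) The degree is 4 — the shape is more complex than any degree-3 curve.
(b) Against the integer gridlines: no y-intercept at any integer in the box.
(c) Putting this together gives p.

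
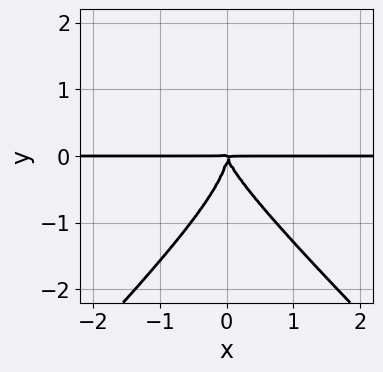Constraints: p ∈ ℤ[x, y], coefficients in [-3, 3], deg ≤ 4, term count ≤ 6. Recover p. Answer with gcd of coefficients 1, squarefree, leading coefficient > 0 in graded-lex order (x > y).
2*x^2*y^2 - 2*y^4 - 3*x^2*y - x*y^2

1. Degree: the shape is more complex than any degree-3 curve, so deg p = 4.
2. From the visible intercepts: the visible x-axis segment lies entirely on the curve.
3. These observations pin down the coefficients.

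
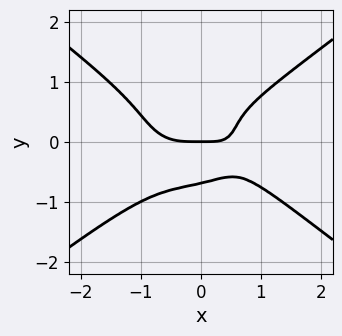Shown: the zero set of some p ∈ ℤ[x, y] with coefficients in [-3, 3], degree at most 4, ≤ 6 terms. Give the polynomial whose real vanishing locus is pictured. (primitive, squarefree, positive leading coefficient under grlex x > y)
x^4 - 3*y^4 + x*y - y

1. The degree is 4 — the shape is more complex than any degree-3 curve.
2. Observable constraints: it meets the y-axis at y = 0 (among the integer gridlines); one x-axis crossing is at x = 0.
3. Fitting integer coefficients to these (and the overall shape) gives p.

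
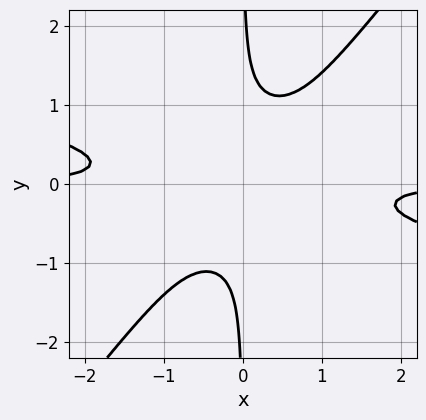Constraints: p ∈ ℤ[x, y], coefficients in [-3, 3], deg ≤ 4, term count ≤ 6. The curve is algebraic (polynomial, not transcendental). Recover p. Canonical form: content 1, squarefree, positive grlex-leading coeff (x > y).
deg p = 4. A generic line meets the curve in up to 4 points.
Reading off the gridlines: the curve avoids every integer y-axis point in the box; the curve avoids every integer x-axis point in the box.
Solving for integer coefficients yields p as stated.

x^3*y + 3*x^2*y^2 - 3*x*y^3 + 1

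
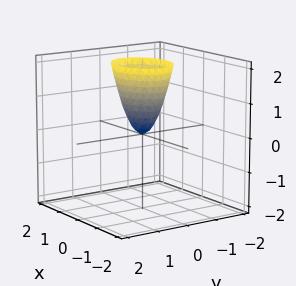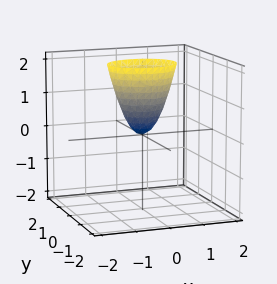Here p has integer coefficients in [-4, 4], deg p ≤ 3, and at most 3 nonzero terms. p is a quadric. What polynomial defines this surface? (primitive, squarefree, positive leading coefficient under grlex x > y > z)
(a) The degree is 2 — a single bowl opening along one axis; a quadric.
(b) Symmetries: mirror symmetry y ↦ −y ⇒ only even powers of y; it's symmetric under x → −x, forcing even powers of x.
(c) Against the integer gridlines: it crosses the x-axis at the gridline x = 0; one z-axis crossing is at z = 0.
(d) Together with the visible shape, these determine p as stated.

2*x^2 + 3*y^2 - z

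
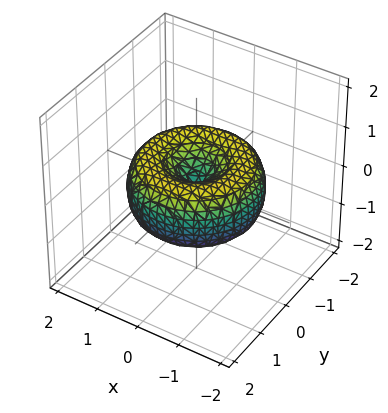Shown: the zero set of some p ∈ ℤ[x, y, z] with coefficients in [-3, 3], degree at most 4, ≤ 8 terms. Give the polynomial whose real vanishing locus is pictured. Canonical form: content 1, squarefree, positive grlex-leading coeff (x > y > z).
x^4 + 2*x^2*y^2 + y^4 - 2*x^2 - 2*y^2 + 2*z^2

1. The degree is 4 — the shape is more complex than any degree-3 surface.
2. Symmetries: rotational symmetry about the z-axis ⇒ p depends on x, y only through x² + y².
3. Observable constraints: one x-axis crossing is at x = 0; a circular section at z = 0 has radius between 1 and 2.
4. Assembling these constraints gives the stated polynomial.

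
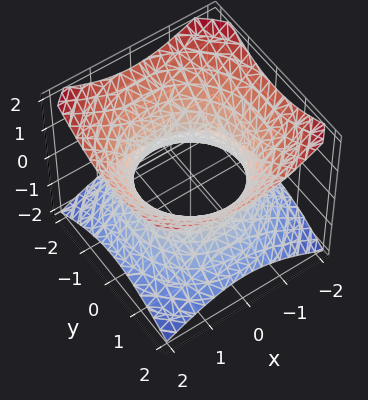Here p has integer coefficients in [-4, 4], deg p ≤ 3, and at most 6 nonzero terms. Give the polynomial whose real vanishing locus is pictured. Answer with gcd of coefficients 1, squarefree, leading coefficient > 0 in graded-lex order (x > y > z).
First, the degree is 2 — no degree-1 surface has this shape.
Then, symmetries: every cross-section ⟂ z is a circle, so x, y appear only via x² + y².
Next, checking where it meets the axes: the surface avoids every integer z-axis point in the box; a circular section at z = 1 has radius between 1 and 2.
Finally, matching integer coefficients to the picture gives p.

2*x^2 + 2*y^2 - 3*z^2 - 3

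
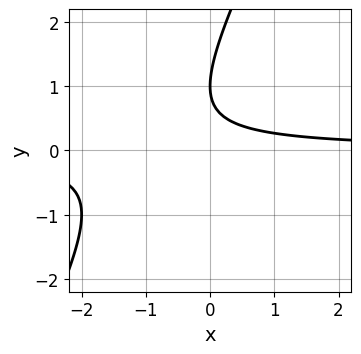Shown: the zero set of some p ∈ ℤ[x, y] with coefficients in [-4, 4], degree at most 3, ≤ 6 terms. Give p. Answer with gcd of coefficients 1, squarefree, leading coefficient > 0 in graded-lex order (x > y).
2*x*y - y^2 + 2*y - 1

(a) Degree: no degree-1 curve has this shape, so deg p = 2.
(b) Observable constraints: it crosses the y-axis at the gridline y = 1; the curve avoids every integer x-axis point in the box.
(c) These observations pin down the coefficients.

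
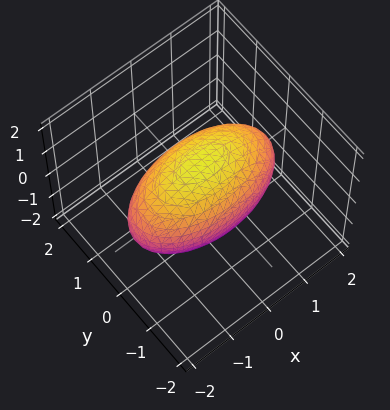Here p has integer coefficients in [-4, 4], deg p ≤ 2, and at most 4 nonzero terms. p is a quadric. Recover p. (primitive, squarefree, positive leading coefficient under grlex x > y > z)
(a) Degree: bounded and convex; a quadric, so deg p = 2.
(b) Symmetries: mirror symmetry y ↦ −y ⇒ only even powers of y; mirror symmetry z ↦ −z ⇒ only even powers of z; mirror symmetry x ↦ −x ⇒ only even powers of x.
(c) Against the integer gridlines: among the integer gridlines, it crosses the y-axis at y ∈ {-1, 1}.
(d) Solving for integer coefficients yields p as stated.

x^2 + 3*y^2 + 2*z^2 - 3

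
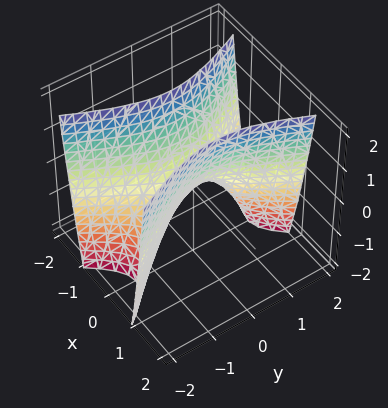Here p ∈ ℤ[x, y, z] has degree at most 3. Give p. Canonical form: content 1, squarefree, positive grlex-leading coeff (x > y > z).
The degree is 2 — a hyperbolic paraboloid; a quadric.
Symmetries: mirror symmetry y ↦ −y ⇒ only even powers of y; the x ↦ −x reflection is a symmetry, so x appears only in even powers.
Observable constraints: one z-axis crossing is at z = 0; it meets the x-axis at x = 0 (among the integer gridlines); it crosses the y-axis at the gridline y = 0.
Assembling these constraints gives the stated polynomial.

3*x^2 - y^2 - z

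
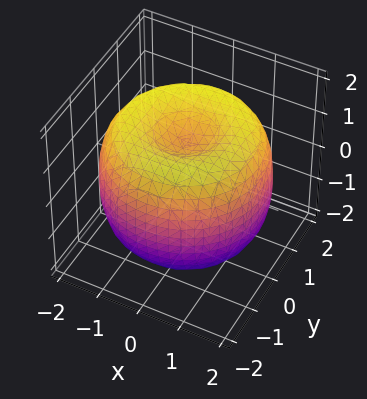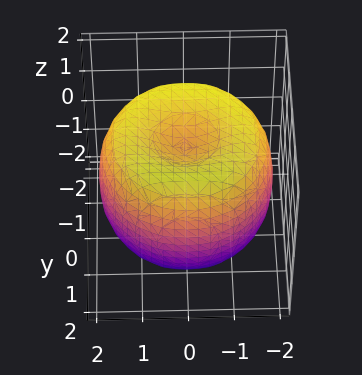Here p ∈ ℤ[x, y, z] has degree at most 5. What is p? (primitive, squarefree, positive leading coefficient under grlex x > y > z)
x^4 + 2*x^2*y^2 + y^4 - 3*x^2 - 3*y^2 + 2*z^2 - 2

1. deg p = 4. The shape is more complex than any degree-3 surface.
2. Symmetry: every cross-section ⟂ z is a circle, so x, y appear only via x² + y².
3. Reading off the gridlines: a circular section at z = -1 has radius between 1 and 2; the z-axis gridline crossings are at z ∈ {-1, 1}.
4. Matching integer coefficients to the picture gives p.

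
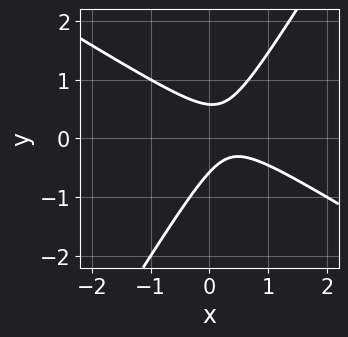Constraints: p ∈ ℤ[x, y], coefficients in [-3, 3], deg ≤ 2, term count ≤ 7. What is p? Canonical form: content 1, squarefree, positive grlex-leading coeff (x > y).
1. Degree: a generic line meets the curve in up to 2 points, so deg p = 2.
2. From the axis intercepts and sections: the curve avoids every integer x-axis point in the box.
3. Assembling these constraints gives the stated polynomial.

3*x^2 + 3*x*y - 3*y^2 - 2*x + 1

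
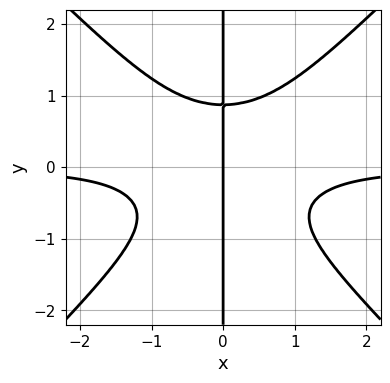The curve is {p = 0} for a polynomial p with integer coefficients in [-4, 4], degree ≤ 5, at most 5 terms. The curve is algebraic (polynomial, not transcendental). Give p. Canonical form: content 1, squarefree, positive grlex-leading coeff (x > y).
First, the degree is 4 — a generic line meets the curve in up to 4 points.
Next, checking where it meets the axes: it meets the x-axis at x = 0 (among the integer gridlines); the visible y-axis segment lies entirely on the curve.
Finally, together with the visible shape, these determine p as stated.

3*x^3*y - 3*x*y^3 + 2*x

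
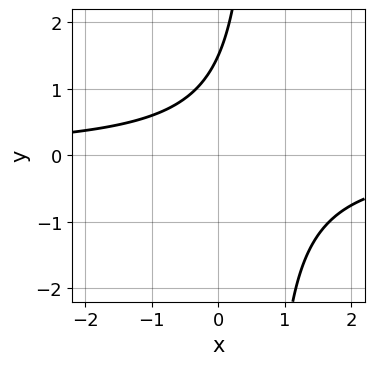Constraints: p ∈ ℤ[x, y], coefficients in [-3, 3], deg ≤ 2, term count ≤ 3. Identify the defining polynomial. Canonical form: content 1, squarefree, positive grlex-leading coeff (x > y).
3*x*y - 2*y + 3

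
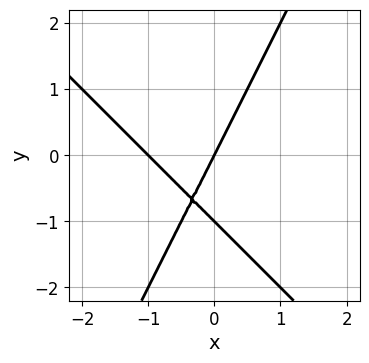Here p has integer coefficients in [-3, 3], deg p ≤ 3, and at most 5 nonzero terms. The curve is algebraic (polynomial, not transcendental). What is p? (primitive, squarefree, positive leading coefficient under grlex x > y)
First, the degree is 2 — a generic line meets the curve in up to 2 points.
Next, reading off the gridlines: the x-axis gridline crossings are at x ∈ {-1, 0}; the y-axis gridline crossings are at y ∈ {-1, 0}.
Finally, putting this together gives p.

2*x^2 + x*y - y^2 + 2*x - y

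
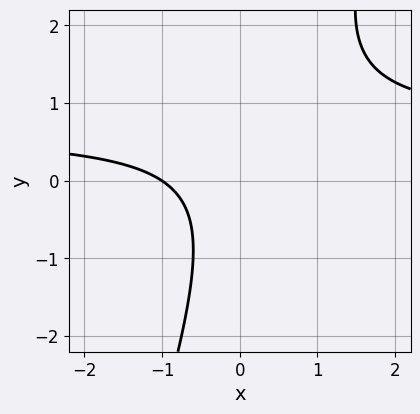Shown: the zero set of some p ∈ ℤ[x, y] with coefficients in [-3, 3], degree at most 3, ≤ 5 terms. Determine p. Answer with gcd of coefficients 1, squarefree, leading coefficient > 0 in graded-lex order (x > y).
First, deg p = 2. No degree-1 curve has this shape.
Next, against the integer gridlines: no y-intercept at any integer in the box; it crosses the x-axis at the gridline x = -1.
Finally, matching integer coefficients to the picture gives p.

3*x*y - y^2 - 2*x - 2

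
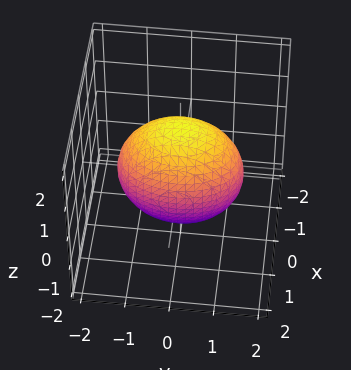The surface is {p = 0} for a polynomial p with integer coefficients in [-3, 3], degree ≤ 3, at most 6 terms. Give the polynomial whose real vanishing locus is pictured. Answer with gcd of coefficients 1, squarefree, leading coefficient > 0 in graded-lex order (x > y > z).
2*x^2 + y^2 + z^2 - 2

1. deg p = 2.
2. Symmetries: it's symmetric under x → −x, forcing even powers of x; mirror symmetry y ↦ −y ⇒ only even powers of y; mirror symmetry z ↦ −z ⇒ only even powers of z.
3. Observable constraints: the x-axis gridline crossings are at x ∈ {-1, 1}.
4. Putting this together gives p.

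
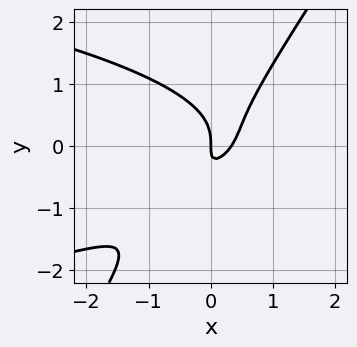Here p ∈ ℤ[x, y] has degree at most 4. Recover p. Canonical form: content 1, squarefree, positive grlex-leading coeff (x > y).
First, degree: a generic line meets the curve in up to 3 points, so deg p = 3.
Next, from the axis intercepts and sections: it meets the x-axis at x = 0 (among the integer gridlines); it meets the y-axis at y = 0 (among the integer gridlines).
Finally, assembling these constraints gives the stated polynomial.

3*x*y^2 - 2*y^3 + 3*x^2 - 2*x*y - x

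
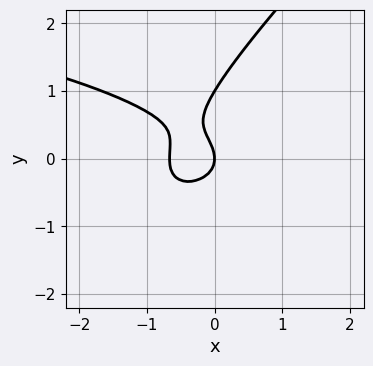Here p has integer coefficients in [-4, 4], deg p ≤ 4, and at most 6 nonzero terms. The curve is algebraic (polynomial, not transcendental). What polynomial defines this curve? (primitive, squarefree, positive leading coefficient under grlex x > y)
3*x*y^2 - 3*y^3 + 3*x^2 + 3*y^2 + 2*x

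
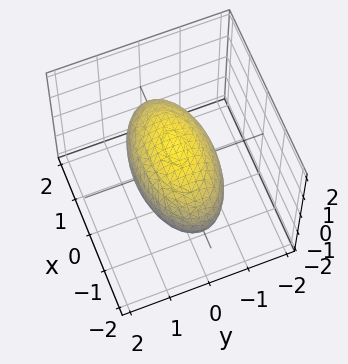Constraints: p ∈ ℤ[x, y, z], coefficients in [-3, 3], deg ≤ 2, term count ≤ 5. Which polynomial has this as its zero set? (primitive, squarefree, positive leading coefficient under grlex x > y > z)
x^2 + 3*y^2 + 3*z^2 - 3

1. deg p = 2.
2. Symmetries: mirror symmetry y ↦ −y ⇒ only even powers of y; the z ↦ −z reflection is a symmetry, so z appears only in even powers; mirror symmetry x ↦ −x ⇒ only even powers of x.
3. Checking where it meets the axes: among the integer gridlines, it crosses the z-axis at z ∈ {-1, 1}; among the integer gridlines, it crosses the y-axis at y ∈ {-1, 1}.
4. Solving for integer coefficients yields p as stated.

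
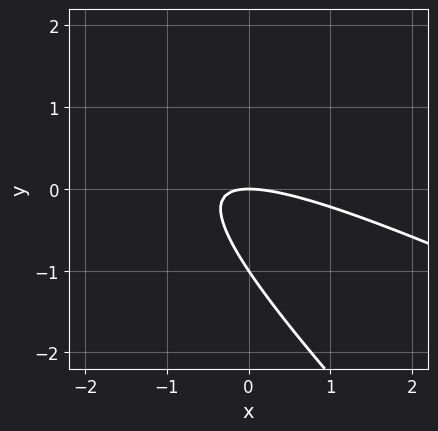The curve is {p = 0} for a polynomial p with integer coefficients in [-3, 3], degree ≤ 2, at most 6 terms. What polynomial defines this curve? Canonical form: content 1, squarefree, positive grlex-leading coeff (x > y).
1. Degree: no degree-1 curve has this shape, so deg p = 2.
2. Observable constraints: it meets the x-axis at x = 0 (among the integer gridlines); the y-axis gridline crossings are at y ∈ {-1, 0}.
3. Solving for integer coefficients yields p as stated.

x^2 + 3*x*y + 2*y^2 + 2*y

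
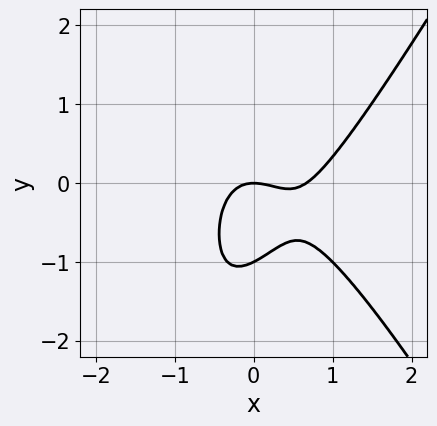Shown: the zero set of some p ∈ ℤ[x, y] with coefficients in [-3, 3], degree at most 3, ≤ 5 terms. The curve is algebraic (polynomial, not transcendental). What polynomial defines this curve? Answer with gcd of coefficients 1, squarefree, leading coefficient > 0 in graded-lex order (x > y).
First, deg p = 3. The shape is more complex than any degree-2 curve.
Then, checking where it meets the axes: one x-axis crossing is at x = 0; the y-axis gridline crossings are at y ∈ {-1, 0}.
Finally, together with the visible shape, these determine p as stated.

3*x^3 - x*y^2 - 2*x^2 - 2*y^2 - 2*y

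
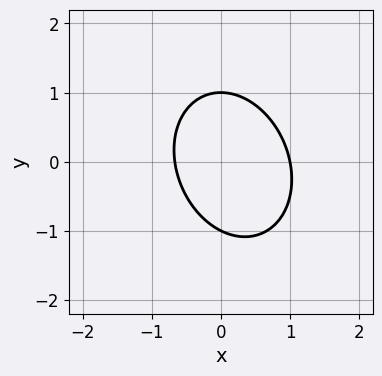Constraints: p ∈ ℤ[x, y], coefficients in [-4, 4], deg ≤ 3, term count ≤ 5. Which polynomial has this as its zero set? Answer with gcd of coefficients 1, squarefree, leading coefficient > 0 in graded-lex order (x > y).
3*x^2 + x*y + 2*y^2 - x - 2

Degree: a generic line meets the curve in up to 2 points, so deg p = 2.
From the axis intercepts and sections: among the integer gridlines, it crosses the y-axis at y ∈ {-1, 1}; it meets the x-axis at x = 1 (among the integer gridlines).
Putting this together gives p.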